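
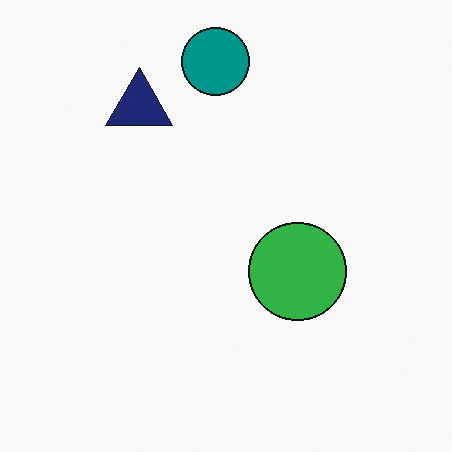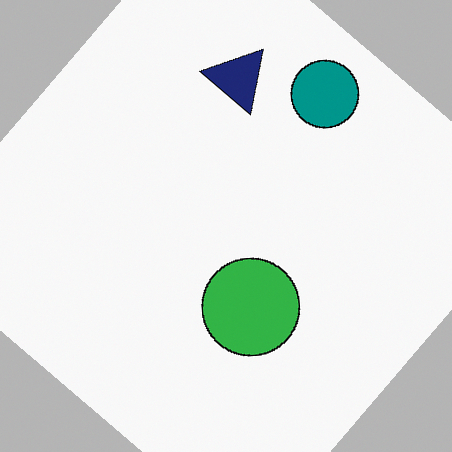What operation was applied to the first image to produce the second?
The image was rotated clockwise by a large amount — several tens of degrees.

Every shape is tilted by the same angle and the image corners show triangular fill wedges — a whole-image rotation by a non-right angle.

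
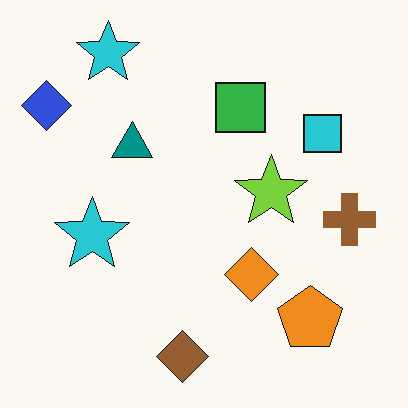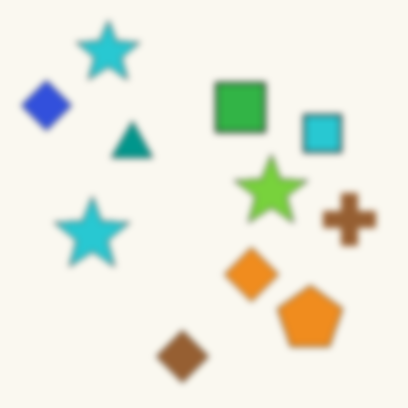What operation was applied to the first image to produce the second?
It was noticeably gaussian-blurred.

Shape edges and outlines are uniformly softened across the whole image.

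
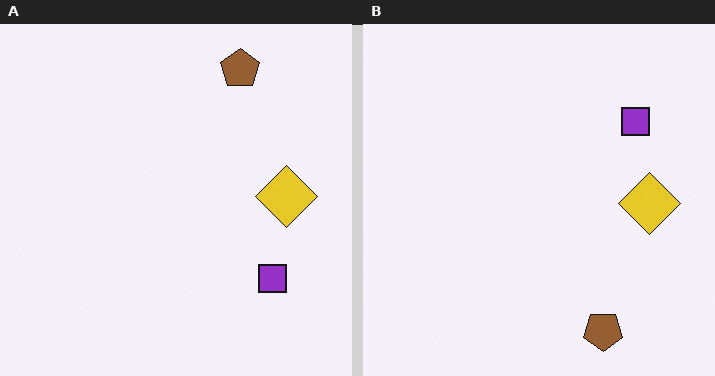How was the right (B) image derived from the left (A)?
The transformation is: flipped vertically (top ↔ bottom).

The brown pentagon is in the top-right of the left (A) image and the bottom-right of the right (B) — shapes on opposite sides of the horizontal midline have swapped in a mirror flip.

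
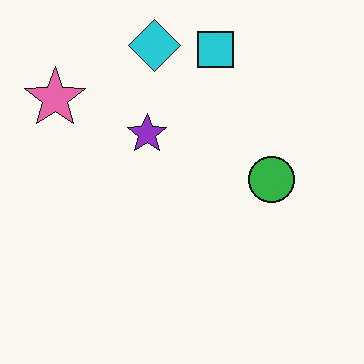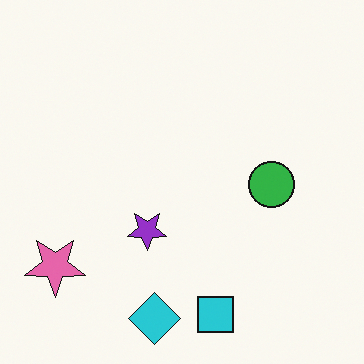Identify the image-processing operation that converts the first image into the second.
Flipped vertically (top ↔ bottom).

The cyan diamond is in the top of the first image and the bottom of the second — shapes on opposite sides of the horizontal midline have swapped in a mirror flip.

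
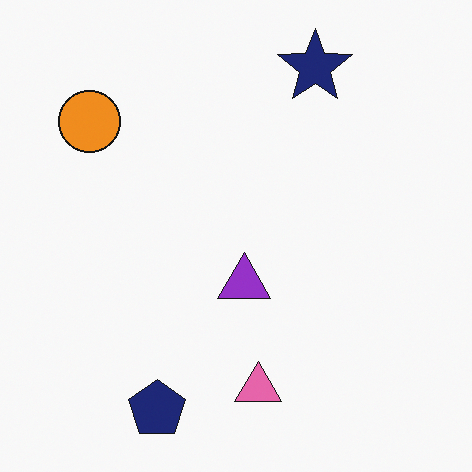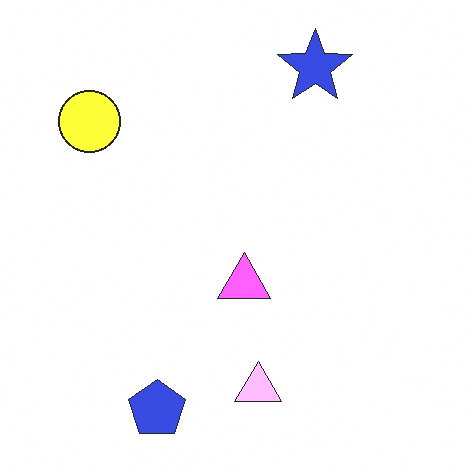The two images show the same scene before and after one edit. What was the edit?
The second image is the first noticeably brightened.

Every pixel — background and shapes alike — is uniformly brightened.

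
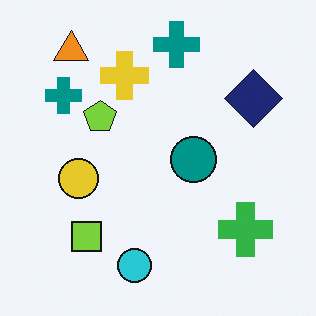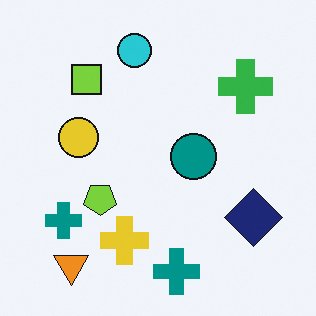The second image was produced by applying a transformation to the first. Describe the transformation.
The transformation is: flipped vertically (top ↔ bottom).

The orange triangle is in the top-left of the first image and the bottom-left of the second — shapes on opposite sides of the horizontal midline have swapped in a mirror flip.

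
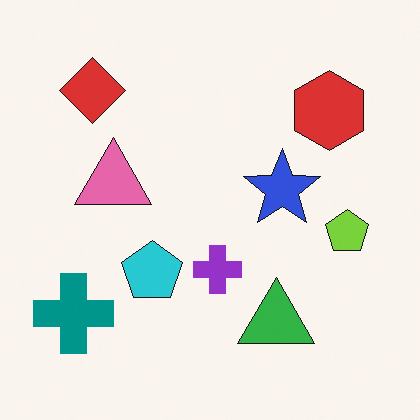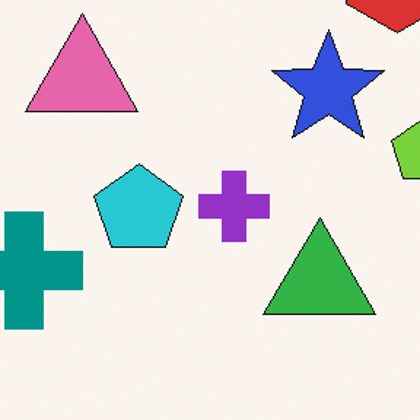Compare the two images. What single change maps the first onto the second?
It was cropped slightly and scaled back up.

The visible shapes are larger and the field of view is narrower; shapes near the original edges may be partly or wholly outside the frame — a crop-and-rescale.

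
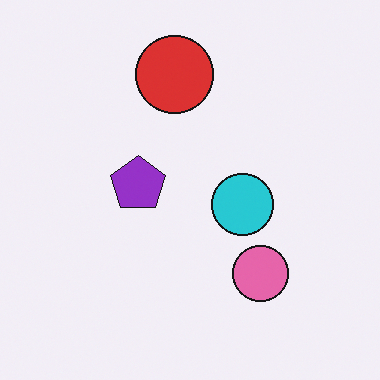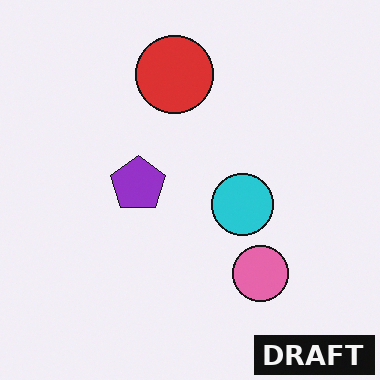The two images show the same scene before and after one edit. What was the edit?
It was watermarked with the text "DRAFT" in the lower-right corner.

A dark label reading "DRAFT" appears in the lower-right corner.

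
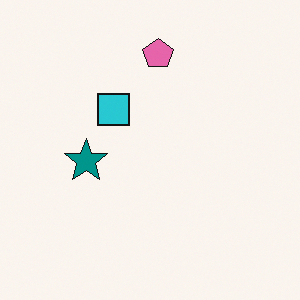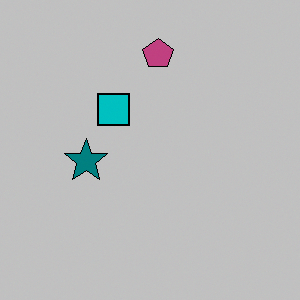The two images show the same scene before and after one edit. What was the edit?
Aggressively posterized.

Each flat color has snapped to a coarser quantized level — most visibly, the near-white background has dropped to a flat grey.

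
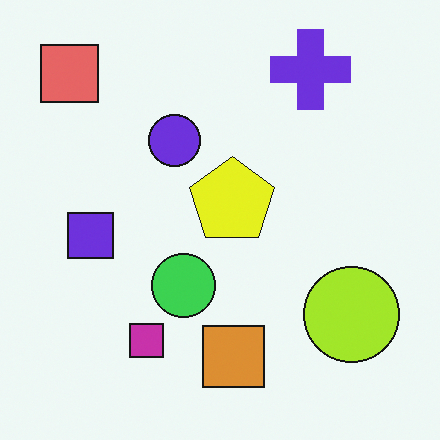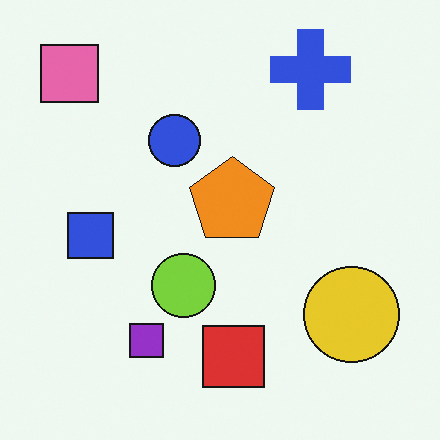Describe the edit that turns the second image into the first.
This is the original image hue-shifted by a small amount.

Every shape's color has rotated by the same amount around the hue wheel — a uniform hue shift.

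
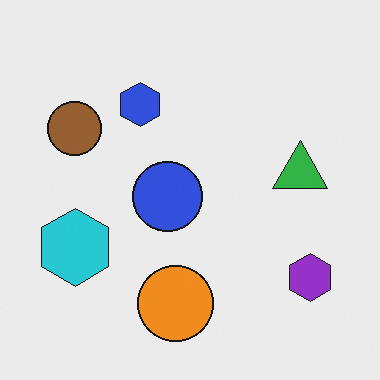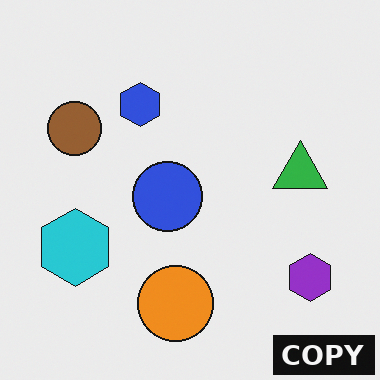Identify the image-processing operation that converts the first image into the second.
The transformation is: watermarked with the text "COPY" in the lower-right corner.

A dark label reading "COPY" appears in the lower-right corner.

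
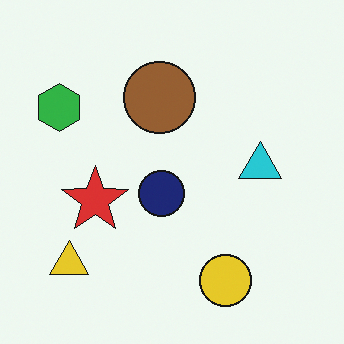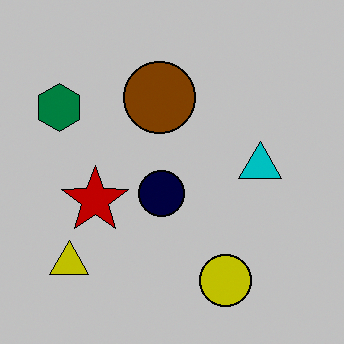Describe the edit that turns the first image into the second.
It was heavily posterized to just a handful of flat colors.

Each flat color has snapped to a coarser quantized level — most visibly, the near-white background has dropped to a flat grey.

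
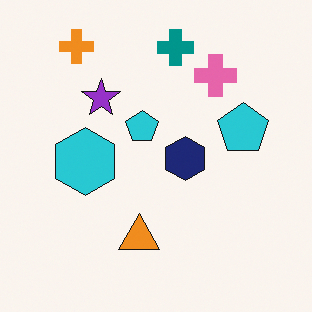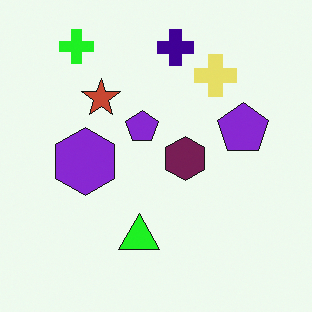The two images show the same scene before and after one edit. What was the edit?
This is the original image hue-shifted by a moderate amount.

Every shape's color has rotated by the same amount around the hue wheel — a uniform hue shift.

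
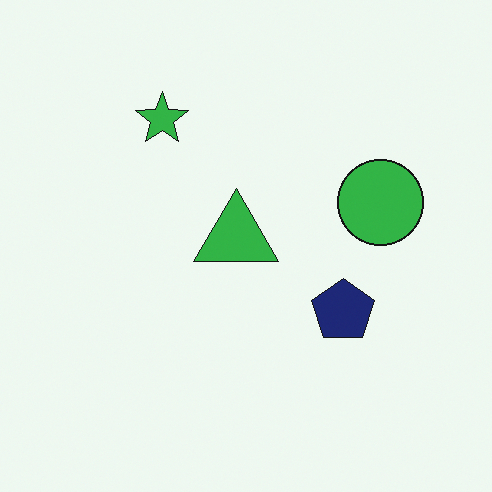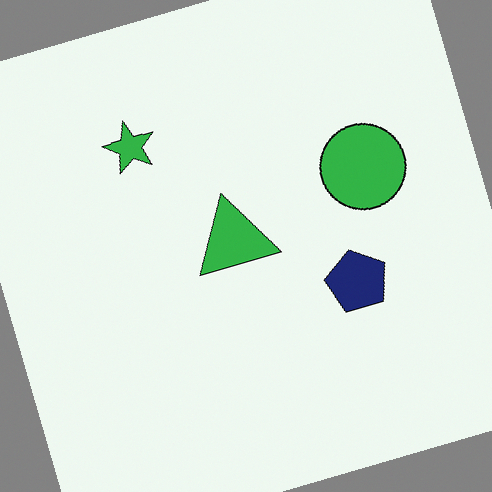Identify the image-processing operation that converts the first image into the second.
Rotated counter-clockwise by a moderate amount.

Every shape is tilted by the same angle and the image corners show triangular fill wedges — a whole-image rotation by a non-right angle.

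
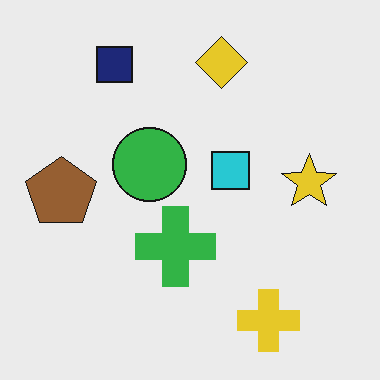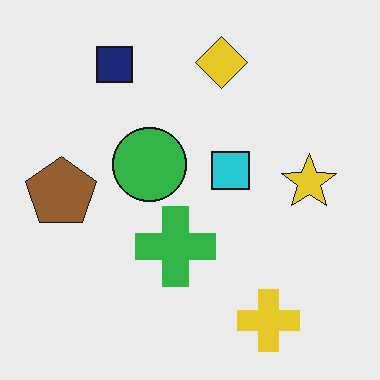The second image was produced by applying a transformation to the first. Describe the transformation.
This is the original image JPEG-compressed with visible artifacts.

Blocky 8×8 compression artifacts appear around shape edges and the flat background shows ringing — characteristic JPEG degradation.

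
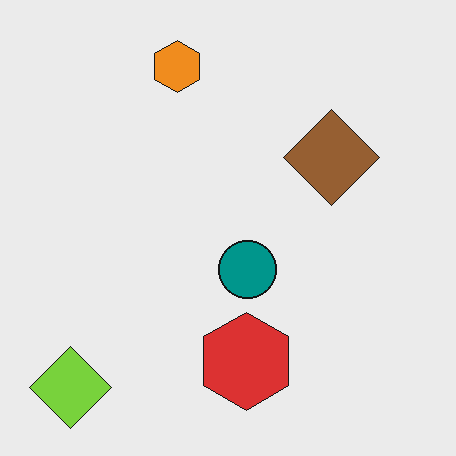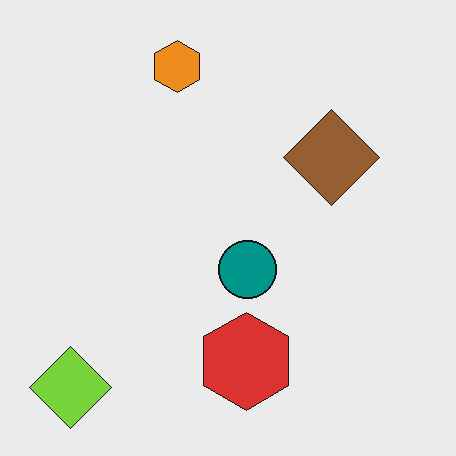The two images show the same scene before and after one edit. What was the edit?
The transformation is: JPEG-compressed with visible artifacts.

Blocky 8×8 compression artifacts appear around shape edges and the flat background shows ringing — characteristic JPEG degradation.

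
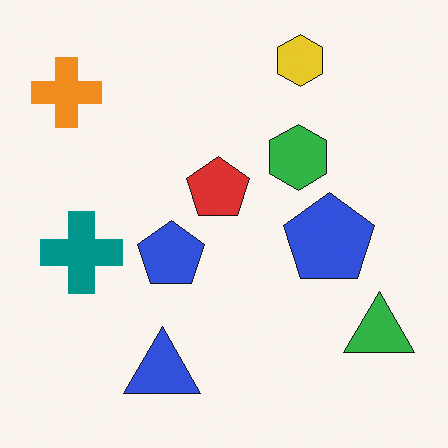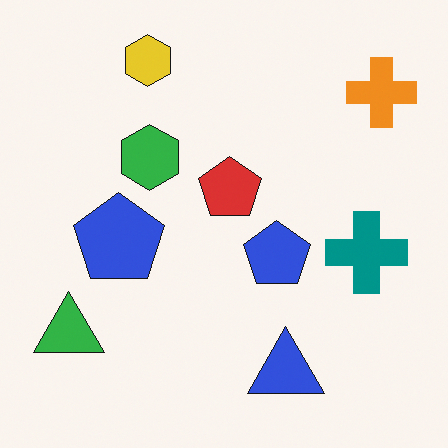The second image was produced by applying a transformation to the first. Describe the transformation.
The transformation is: flipped horizontally (left ↔ right).

The orange cross is in the top-left of the first image and the top-right of the second — shapes on opposite sides of the vertical midline have swapped in a mirror flip.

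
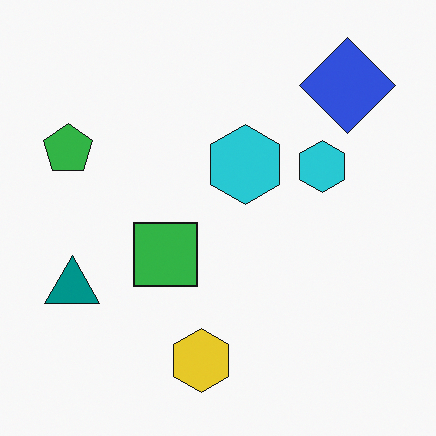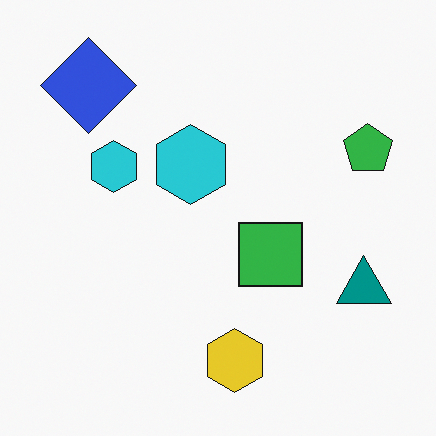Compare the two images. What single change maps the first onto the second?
The image was flipped horizontally (left ↔ right).

The green pentagon is in the left of the first image and the right of the second — shapes on opposite sides of the vertical midline have swapped in a mirror flip.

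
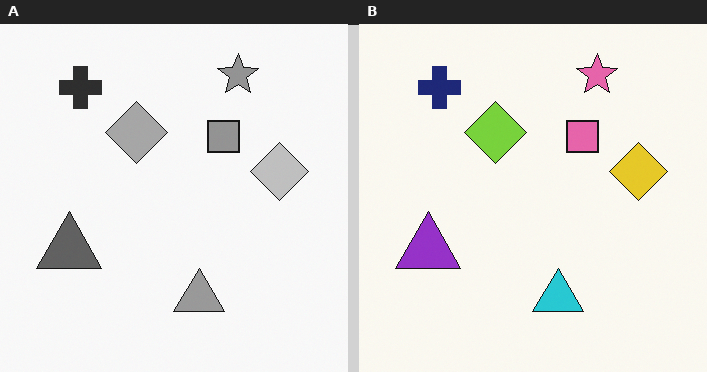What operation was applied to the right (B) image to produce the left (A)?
The transformation is: converted to grayscale.

All color is removed — every shape is now a shade of grey.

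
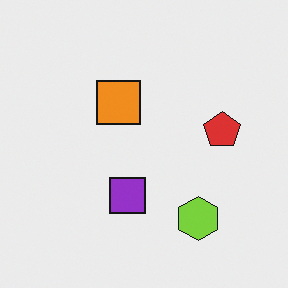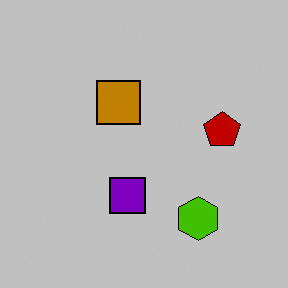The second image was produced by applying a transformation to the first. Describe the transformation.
This is the original image aggressively posterized.

Each flat color has snapped to a coarser quantized level — most visibly, the near-white background has dropped to a flat grey.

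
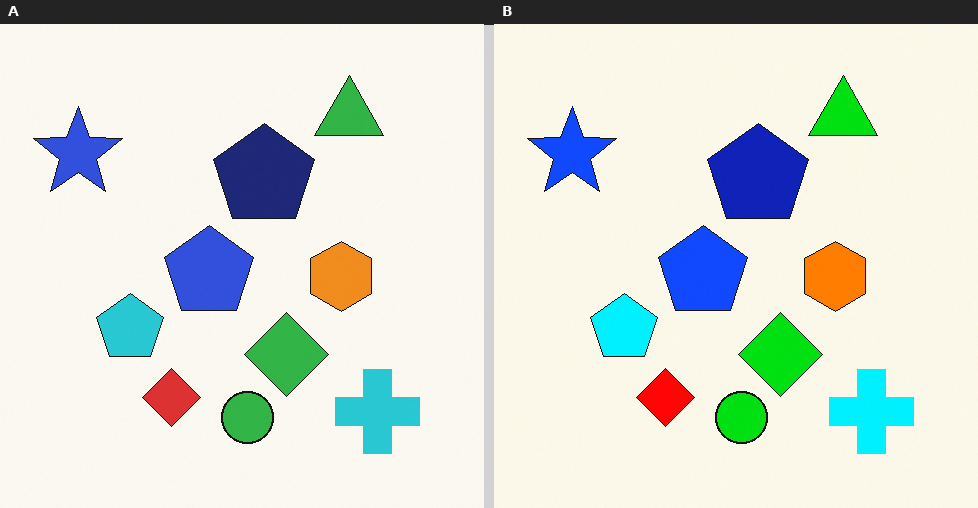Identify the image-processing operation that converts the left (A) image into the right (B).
This is the original image heavily oversaturated.

All colors are more vivid — a global saturation change.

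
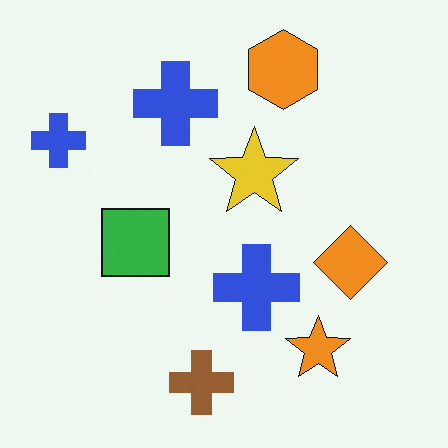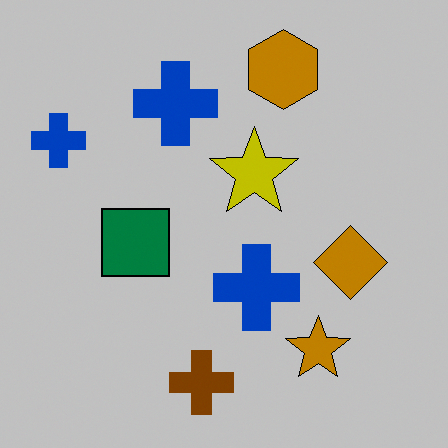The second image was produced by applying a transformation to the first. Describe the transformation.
The second image is the first aggressively posterized.

Each flat color has snapped to a coarser quantized level — most visibly, the near-white background has dropped to a flat grey.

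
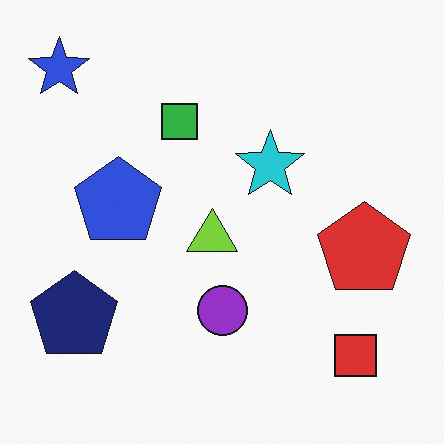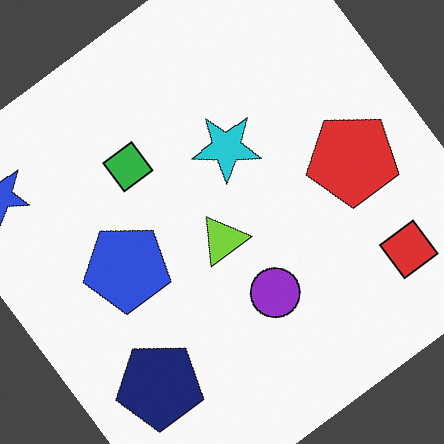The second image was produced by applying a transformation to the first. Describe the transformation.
It was rotated counter-clockwise by a large amount — several tens of degrees.

Every shape is tilted by the same angle and the image corners show triangular fill wedges — a whole-image rotation by a non-right angle.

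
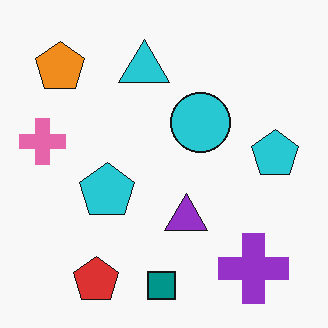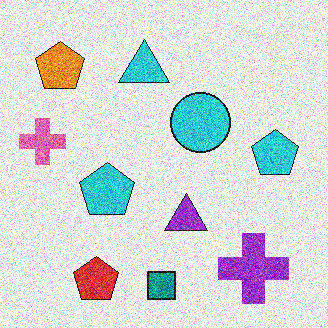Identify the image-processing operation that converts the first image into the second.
It was degraded with a thick layer of grain.

Random speckle covers the whole image, including the flat background.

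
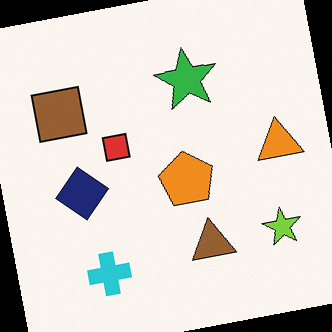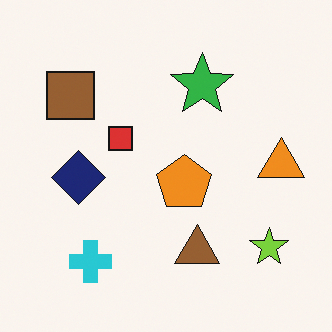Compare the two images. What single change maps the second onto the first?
The first image is the second rotated counter-clockwise by a slight angle.

Every shape is tilted by the same angle and the image corners show triangular fill wedges — a whole-image rotation by a non-right angle.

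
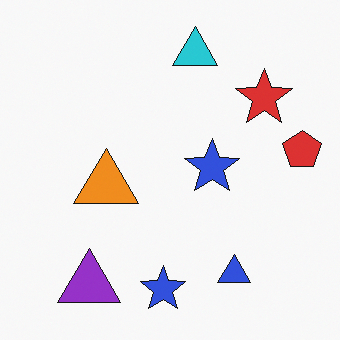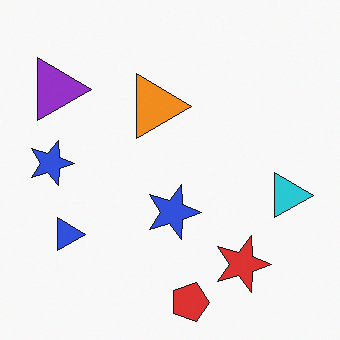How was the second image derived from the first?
The image was rotated 90° clockwise.

The purple triangle sits in the bottom-left of the first image and the top-left of the second — consistent with a whole-image 90° clockwise rotation.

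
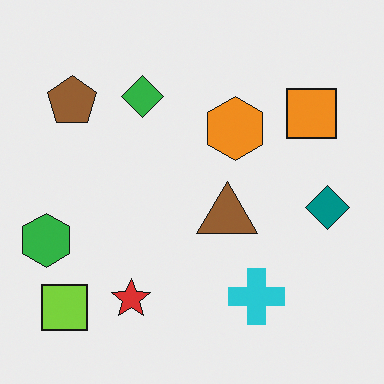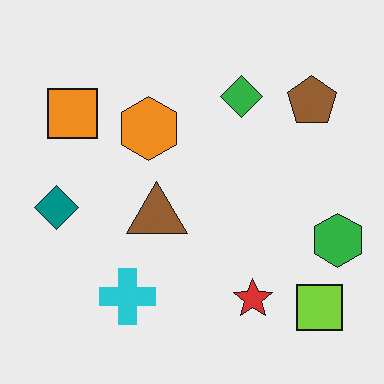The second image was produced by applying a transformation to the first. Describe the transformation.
Flipped horizontally (left ↔ right).

The green hexagon is in the left of the first image and the right of the second — shapes on opposite sides of the vertical midline have swapped in a mirror flip.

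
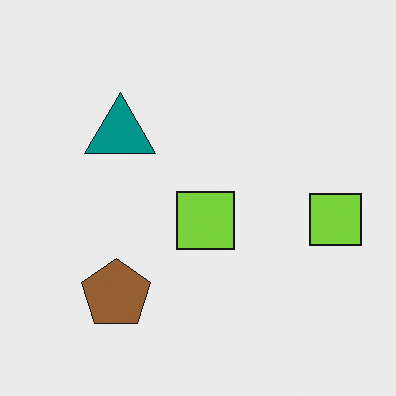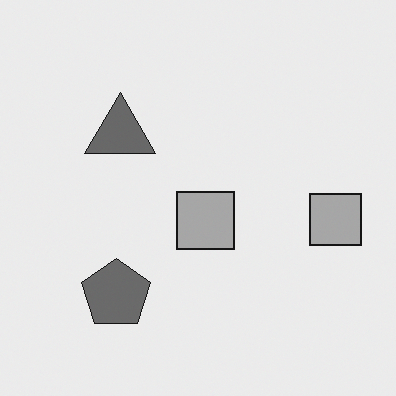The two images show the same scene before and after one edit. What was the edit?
The second image is the first converted to grayscale.

All color is removed — every shape is now a shade of grey.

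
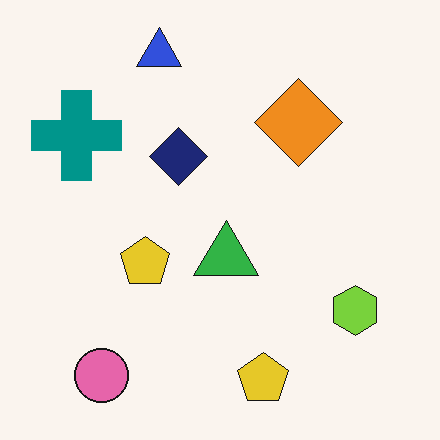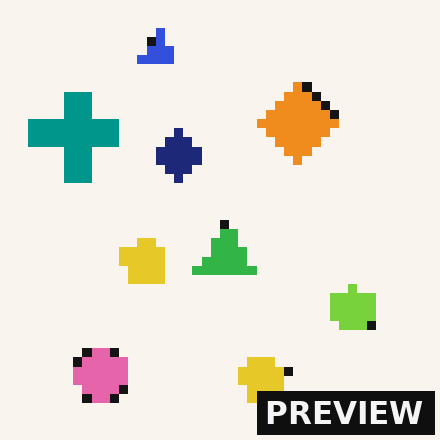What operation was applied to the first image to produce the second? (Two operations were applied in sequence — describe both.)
This is the original image heavily pixelated into large blocks, then watermarked with the text "PREVIEW" in the lower-right corner.

Shapes are reduced to large square blocks; fine edges and outlines are lost — a downscale-then-upscale (mosaic) effect. A dark label reading "PREVIEW" appears in the lower-right corner.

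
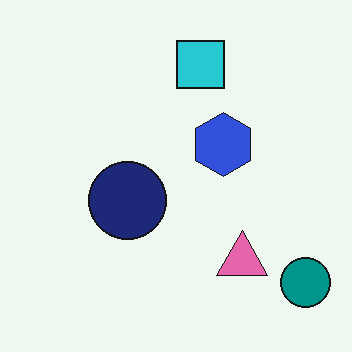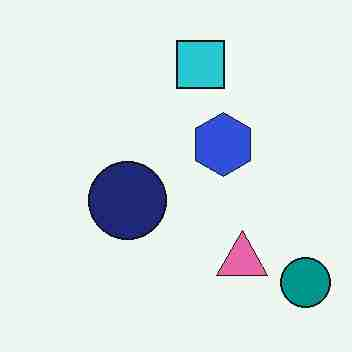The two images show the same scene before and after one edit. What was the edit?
The image was degraded with heavy JPEG compression.

Blocky 8×8 compression artifacts appear around shape edges and the flat background shows ringing — characteristic JPEG degradation.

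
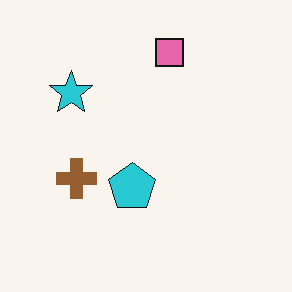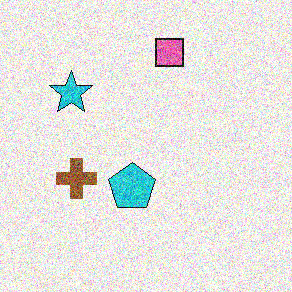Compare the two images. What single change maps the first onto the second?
Degraded with strong gaussian noise.

Random speckle covers the whole image, including the flat background.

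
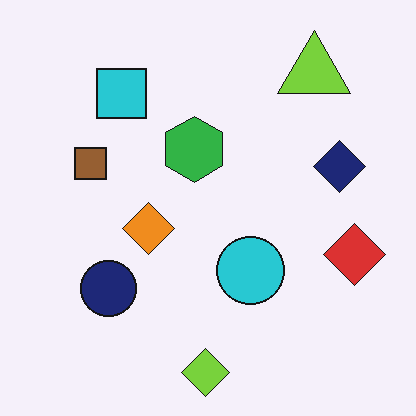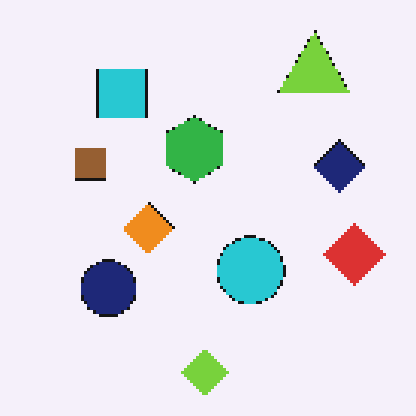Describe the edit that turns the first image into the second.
The transformation is: lightly pixelated (a mild mosaic effect).

Shapes are reduced to large square blocks; fine edges and outlines are lost — a downscale-then-upscale (mosaic) effect.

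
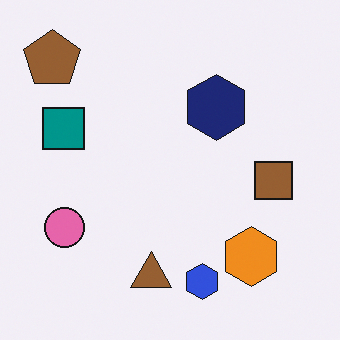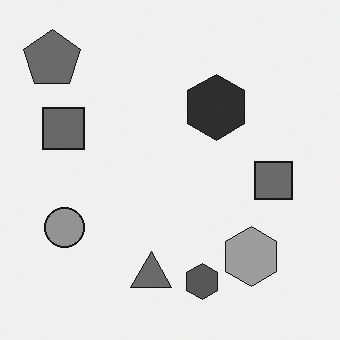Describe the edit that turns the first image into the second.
It was converted to grayscale.

All color is removed — every shape is now a shade of grey.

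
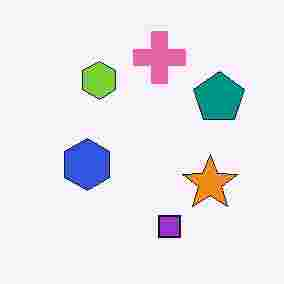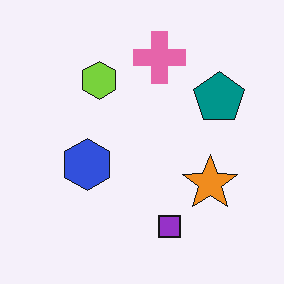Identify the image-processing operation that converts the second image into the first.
This is the original image degraded with heavy JPEG compression.

Blocky 8×8 compression artifacts appear around shape edges and the flat background shows ringing — characteristic JPEG degradation.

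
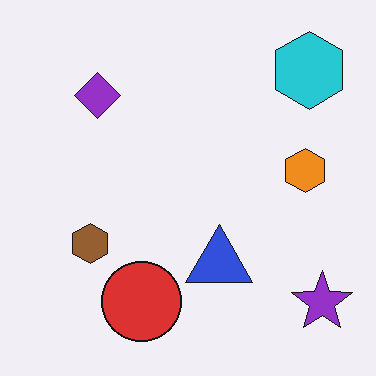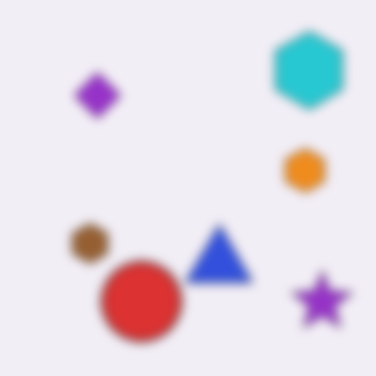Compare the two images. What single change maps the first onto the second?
The second image is the first strongly gaussian-blurred.

Shape edges and outlines are uniformly softened across the whole image.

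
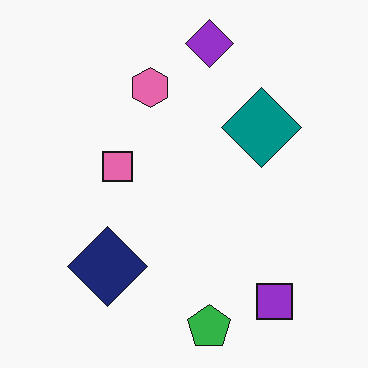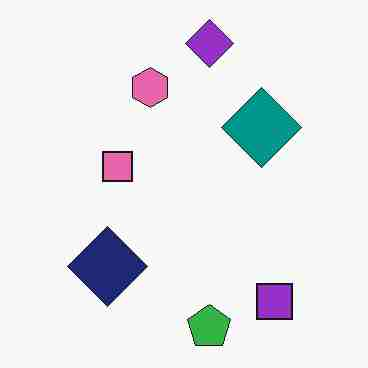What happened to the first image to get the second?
It was heavily JPEG-compressed with obvious blocking artifacts.

Blocky 8×8 compression artifacts appear around shape edges and the flat background shows ringing — characteristic JPEG degradation.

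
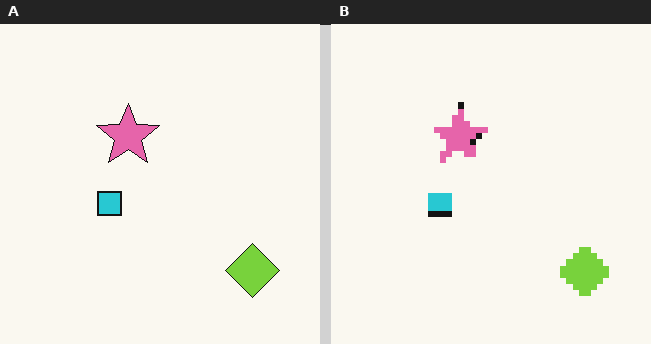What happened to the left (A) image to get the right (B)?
The transformation is: pixelated into visible square blocks.

Shapes are reduced to large square blocks; fine edges and outlines are lost — a downscale-then-upscale (mosaic) effect.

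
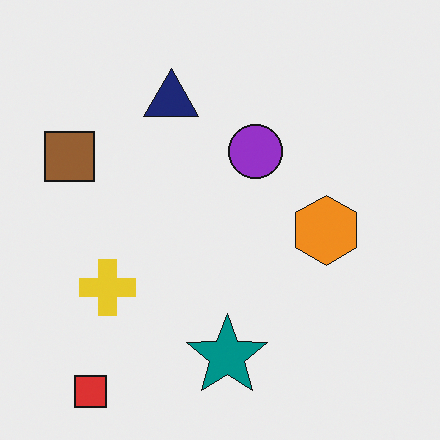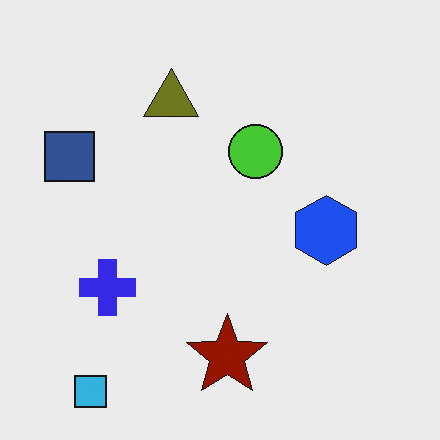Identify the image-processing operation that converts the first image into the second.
Hue-shifted by a large amount.

Every shape's color has rotated by the same amount around the hue wheel — a uniform hue shift.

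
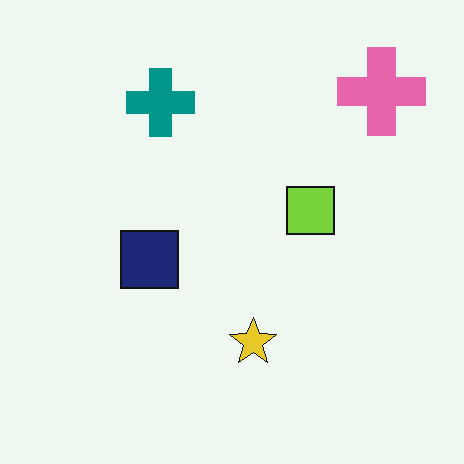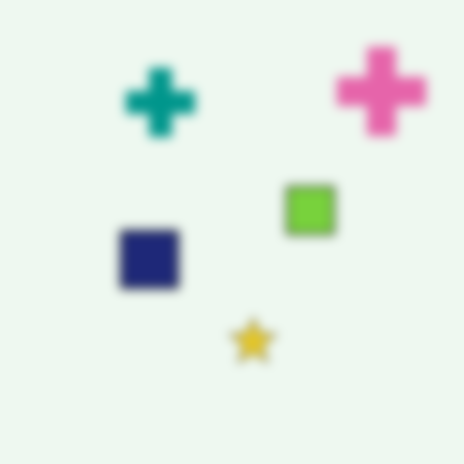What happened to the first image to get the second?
The image was heavily blurred.

Shape edges and outlines are uniformly softened across the whole image.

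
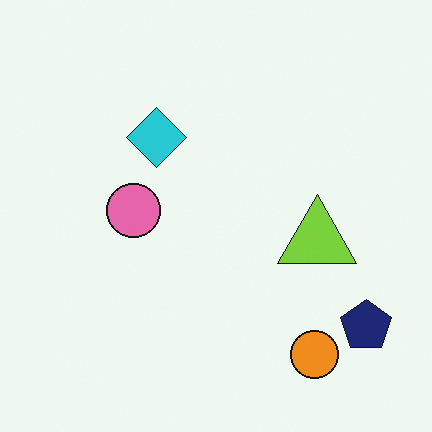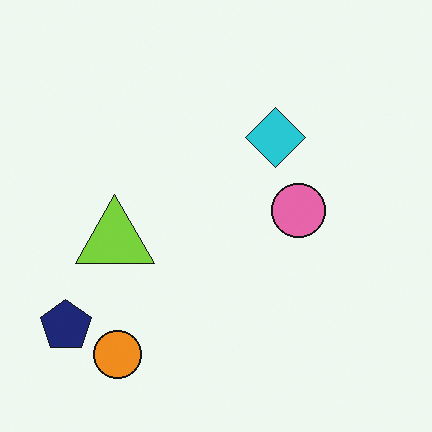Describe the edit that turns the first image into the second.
The transformation is: flipped horizontally (left ↔ right).

The navy pentagon is in the bottom-right of the first image and the bottom-left of the second — shapes on opposite sides of the vertical midline have swapped in a mirror flip.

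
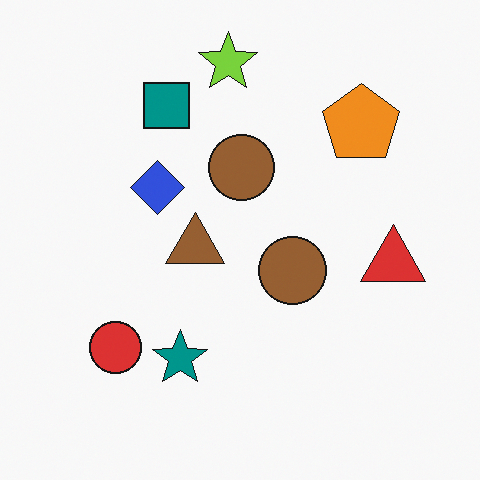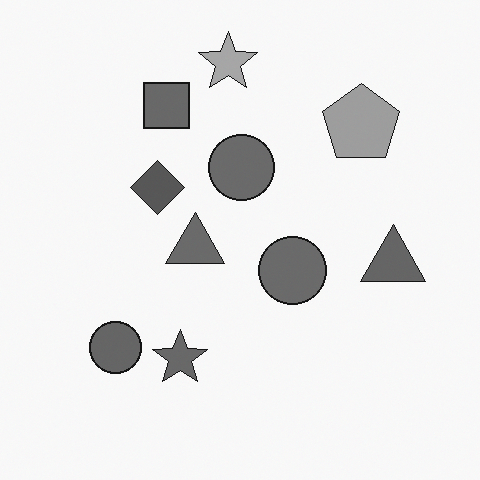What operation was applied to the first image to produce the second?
The second image is the first converted to grayscale.

All color is removed — every shape is now a shade of grey.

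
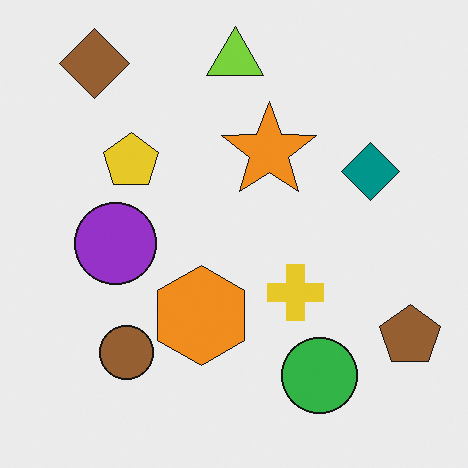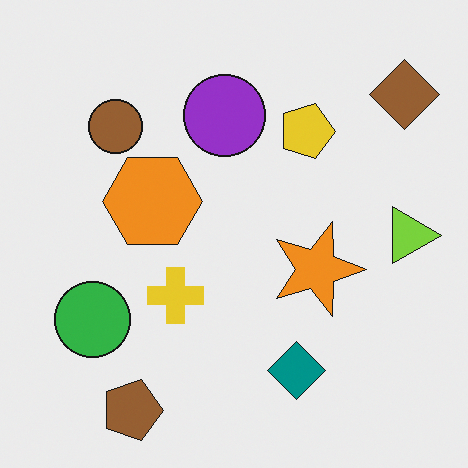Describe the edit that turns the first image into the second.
This is the original image rotated 90° clockwise.

The brown diamond sits in the top-left of the first image and the top-right of the second — consistent with a whole-image 90° clockwise rotation.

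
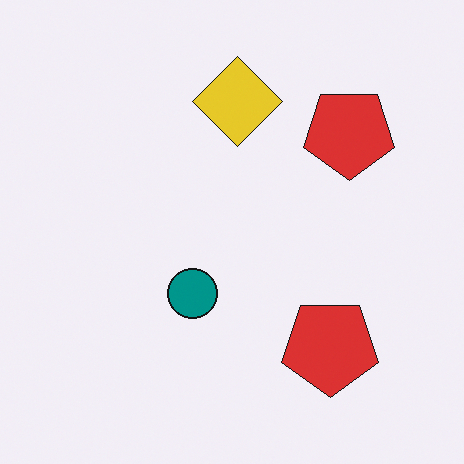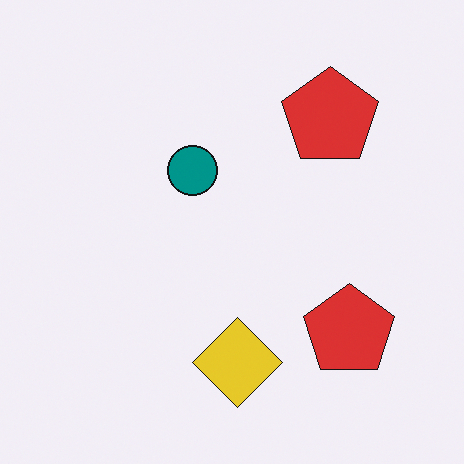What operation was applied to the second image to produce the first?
This is the original image flipped vertically (top ↔ bottom).

The yellow diamond is in the bottom of the second image and the top of the first — shapes on opposite sides of the horizontal midline have swapped in a mirror flip.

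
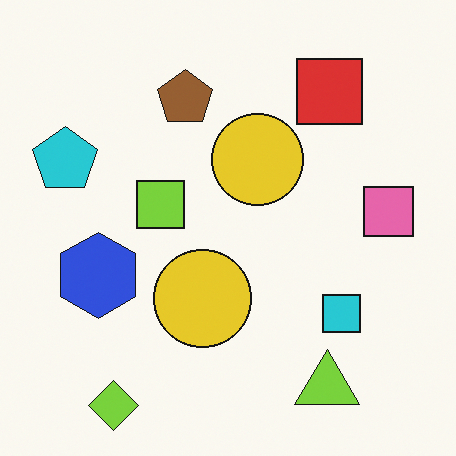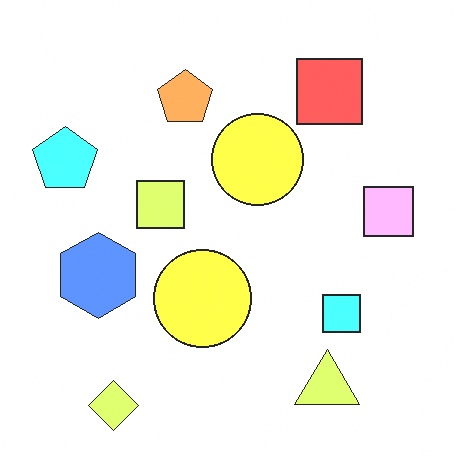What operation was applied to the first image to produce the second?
The transformation is: brightened a lot.

Every pixel — background and shapes alike — is uniformly brightened.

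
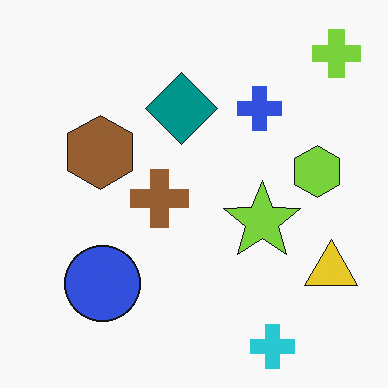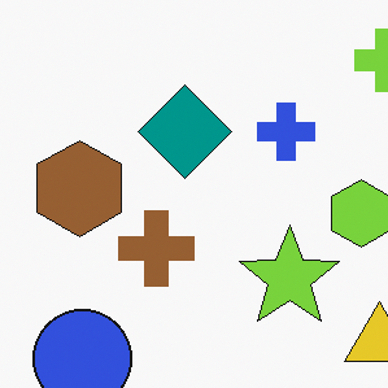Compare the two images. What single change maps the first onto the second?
Cropped to a modestly smaller region and rescaled.

The visible shapes are larger and the field of view is narrower; shapes near the original edges may be partly or wholly outside the frame — a crop-and-rescale.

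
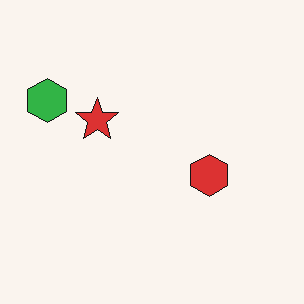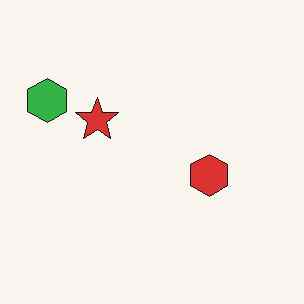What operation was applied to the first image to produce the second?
The second image is the first given moderate JPEG compression.

Blocky 8×8 compression artifacts appear around shape edges and the flat background shows ringing — characteristic JPEG degradation.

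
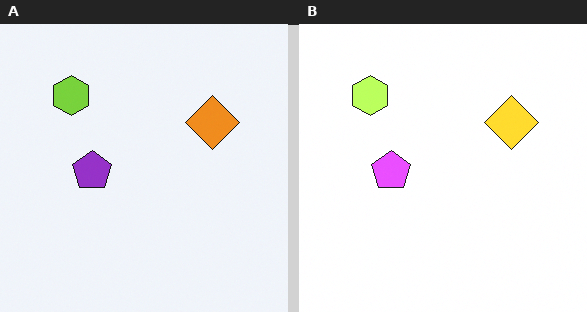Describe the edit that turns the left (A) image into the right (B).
The image was noticeably brightened.

Every pixel — background and shapes alike — is uniformly brightened.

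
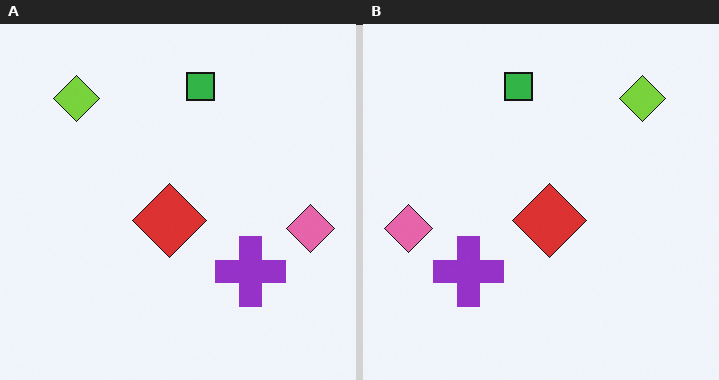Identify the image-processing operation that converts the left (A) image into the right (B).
The image was flipped horizontally (left ↔ right).

The pink diamond is in the right of the left (A) image and the left of the right (B) — shapes on opposite sides of the vertical midline have swapped in a mirror flip.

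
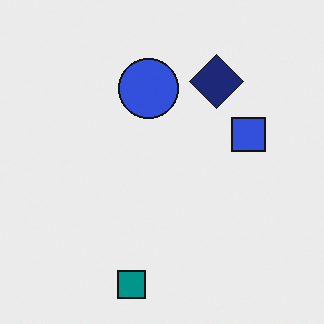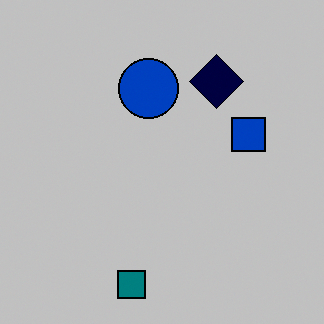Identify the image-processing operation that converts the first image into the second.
The second image is the first aggressively posterized.

Each flat color has snapped to a coarser quantized level — most visibly, the near-white background has dropped to a flat grey.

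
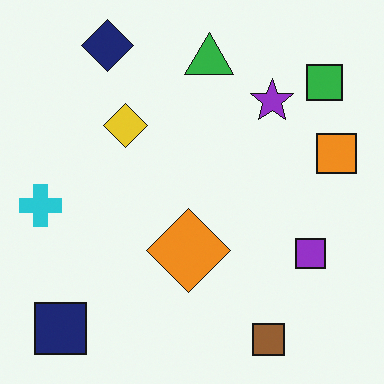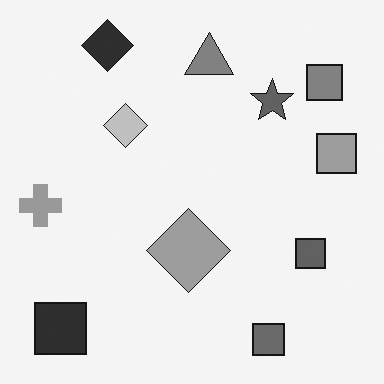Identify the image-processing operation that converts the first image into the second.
This is the original image converted to grayscale.

All color is removed — every shape is now a shade of grey.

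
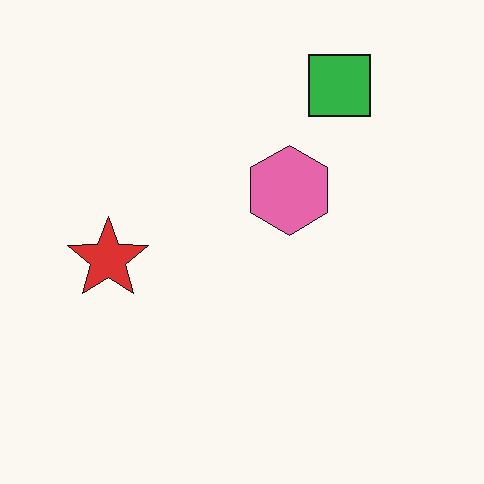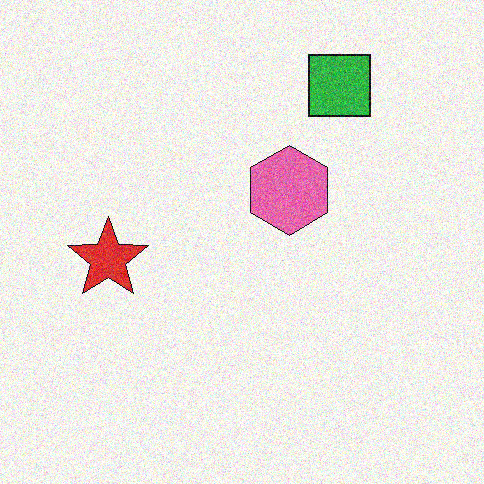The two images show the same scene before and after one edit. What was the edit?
The transformation is: degraded with visible gaussian noise.

Random speckle covers the whole image, including the flat background.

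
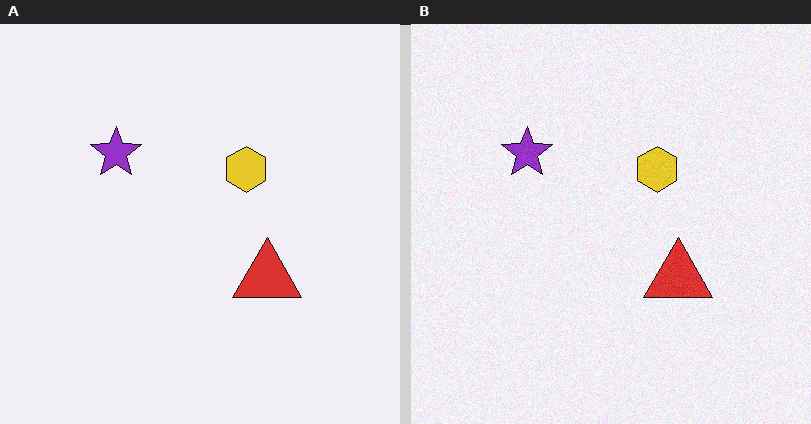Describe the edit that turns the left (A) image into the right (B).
The transformation is: degraded with light additive noise.

Random speckle covers the whole image, including the flat background.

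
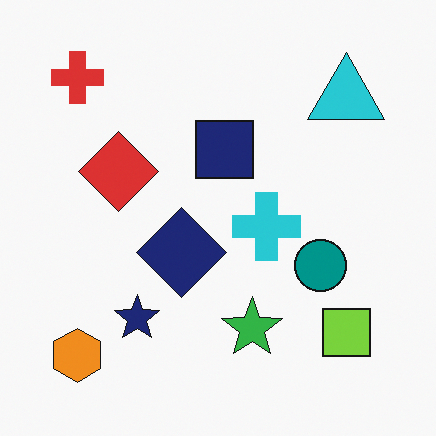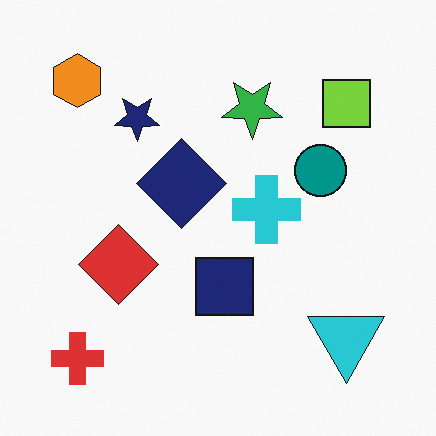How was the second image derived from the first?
This is the original image flipped vertically (top ↔ bottom).

The red cross is in the top-left of the first image and the bottom-left of the second — shapes on opposite sides of the horizontal midline have swapped in a mirror flip.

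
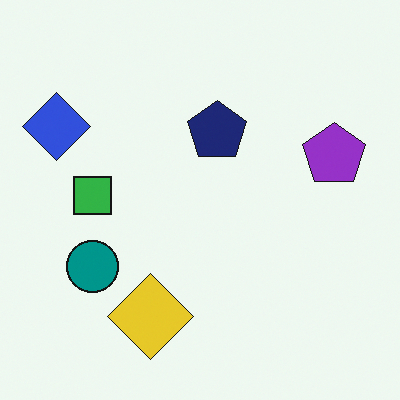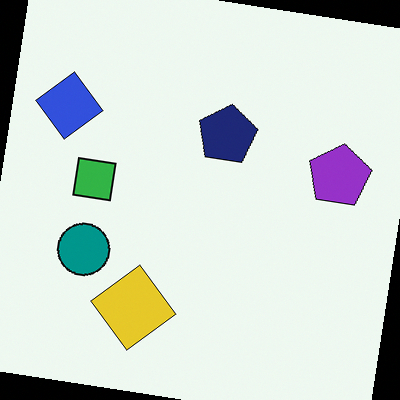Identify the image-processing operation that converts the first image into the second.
The second image is the first rotated clockwise by a small amount.

Every shape is tilted by the same angle and the image corners show triangular fill wedges — a whole-image rotation by a non-right angle.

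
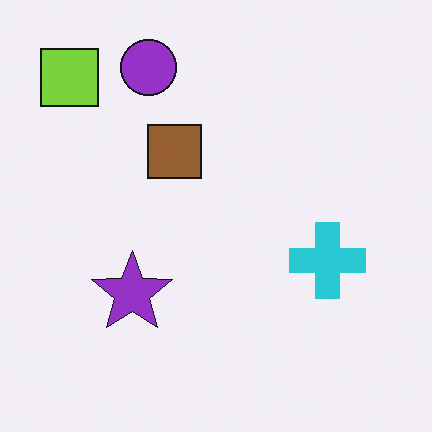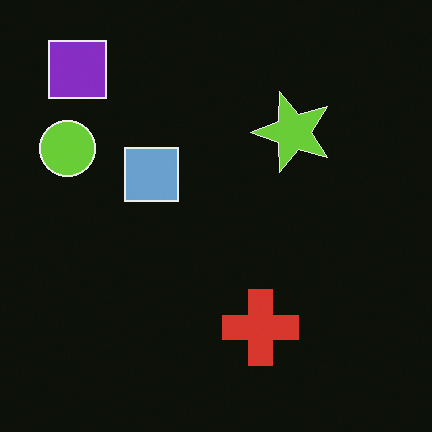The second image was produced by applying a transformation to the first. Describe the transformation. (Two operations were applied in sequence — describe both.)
Color-inverted (negative), then transposed (reflected across the top-left ↔ bottom-right diagonal).

The light background has become dark and every shape's color is its complement — a photographic negative. Shapes have swapped their row and column positions — what was in the top-right is now in the bottom-left — a diagonal reflection.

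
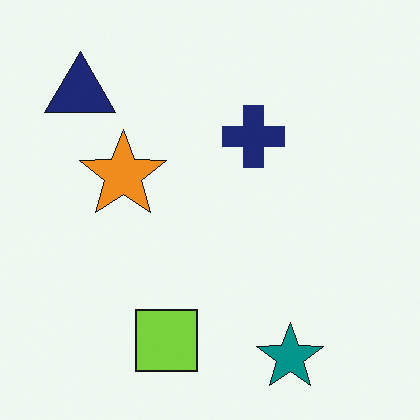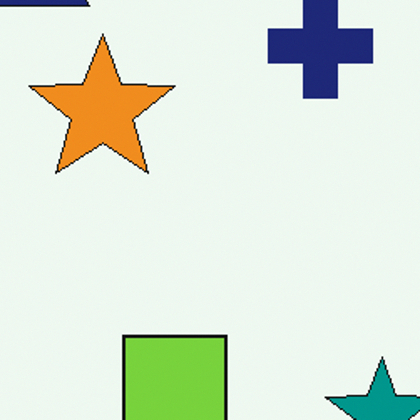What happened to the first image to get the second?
It was cropped tightly and scaled back up.

The visible shapes are larger and the field of view is narrower; shapes near the original edges may be partly or wholly outside the frame — a crop-and-rescale.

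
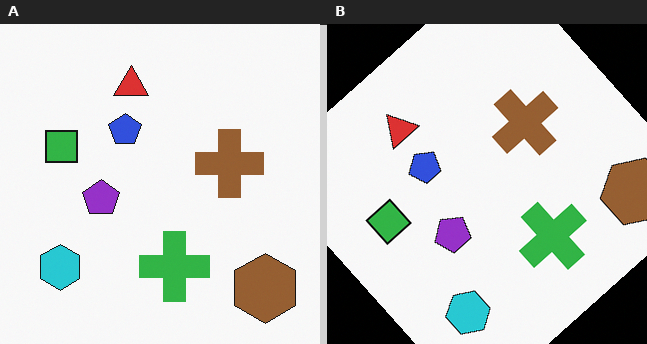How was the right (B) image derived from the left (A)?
It was rotated counter-clockwise by a large amount — several tens of degrees.

Every shape is tilted by the same angle and the image corners show triangular fill wedges — a whole-image rotation by a non-right angle.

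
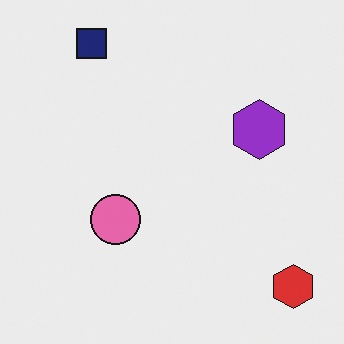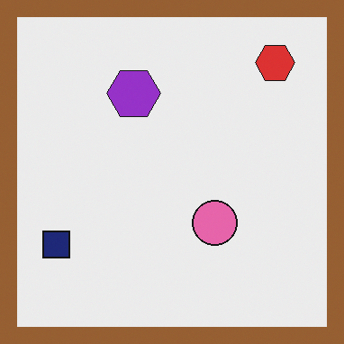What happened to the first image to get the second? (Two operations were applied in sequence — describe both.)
The second image is the first rotated 90° counter-clockwise, then framed with a brown border.

The red hexagon sits in the bottom-right of the first image and the top-right of the second — consistent with a whole-image 90° counter-clockwise rotation. A solid brown frame runs around the edge of the second image, with the content slightly shrunk inside it.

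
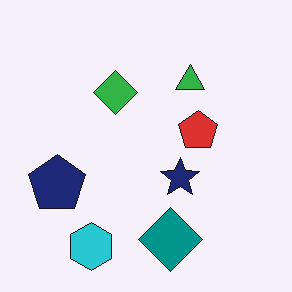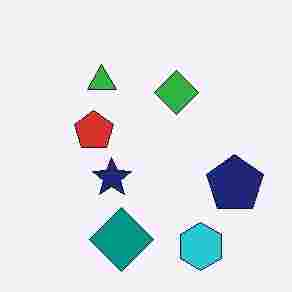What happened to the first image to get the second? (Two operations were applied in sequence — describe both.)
The image was flipped horizontally (left ↔ right), then degraded with heavy JPEG compression.

The navy pentagon is in the left of the first image and the right of the second — shapes on opposite sides of the vertical midline have swapped in a mirror flip. Blocky 8×8 compression artifacts appear around shape edges and the flat background shows ringing — characteristic JPEG degradation.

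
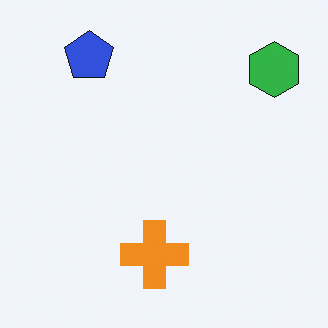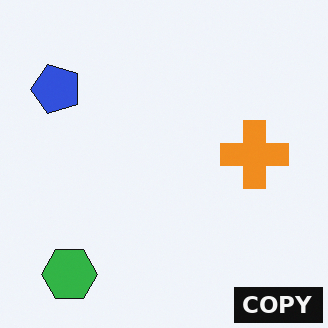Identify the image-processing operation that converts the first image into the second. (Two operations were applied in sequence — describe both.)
It was transposed (reflected across the top-left ↔ bottom-right diagonal), then watermarked with the text "COPY" in the lower-right corner.

Shapes have swapped their row and column positions — what was in the top-right is now in the bottom-left — a diagonal reflection. A dark label reading "COPY" appears in the lower-right corner.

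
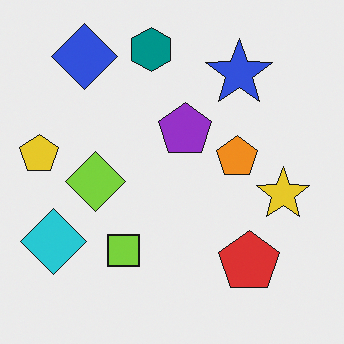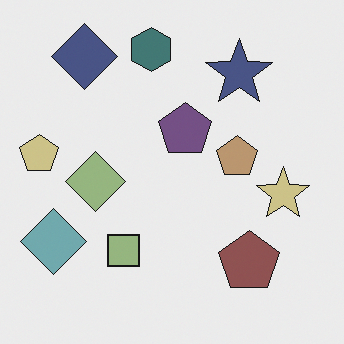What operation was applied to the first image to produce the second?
The image was made much more muted (saturation change).

All colors are more muted and greyish — a global saturation change.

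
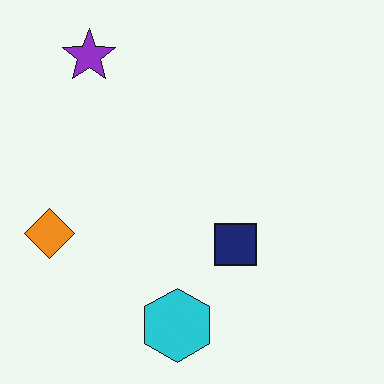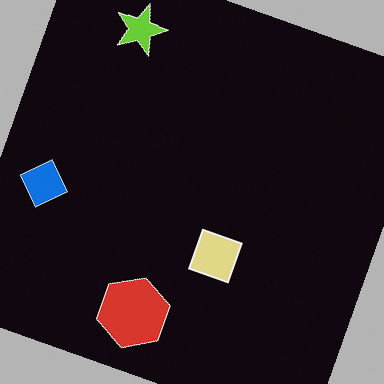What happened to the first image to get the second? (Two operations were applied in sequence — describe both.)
It was color-inverted (negative), then rotated clockwise by a moderate amount.

The light background has become dark and every shape's color is its complement — a photographic negative. Every shape is tilted by the same angle and the image corners show triangular fill wedges — a whole-image rotation by a non-right angle.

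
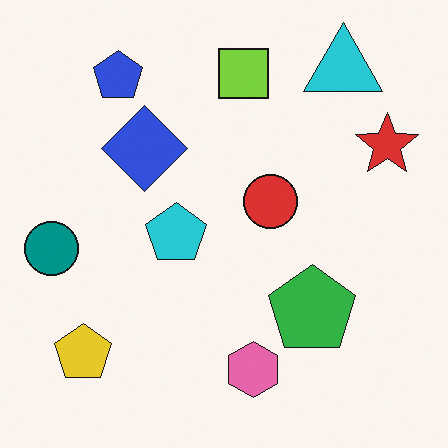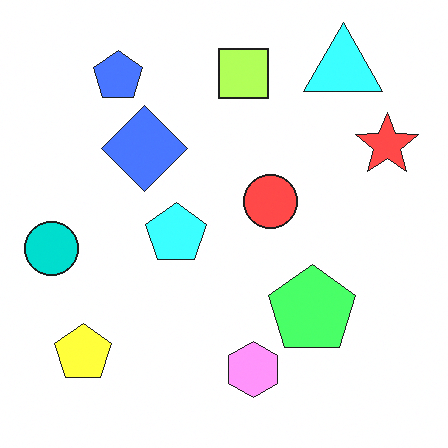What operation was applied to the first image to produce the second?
This is the original image substantially brightened.

Every pixel — background and shapes alike — is uniformly brightened.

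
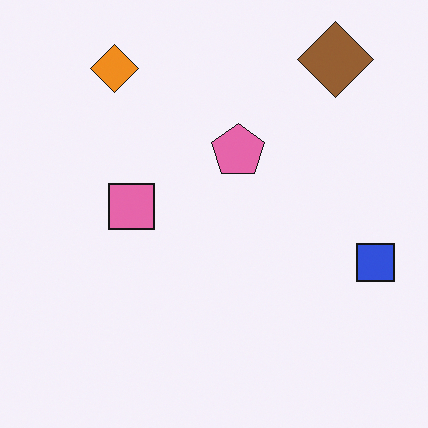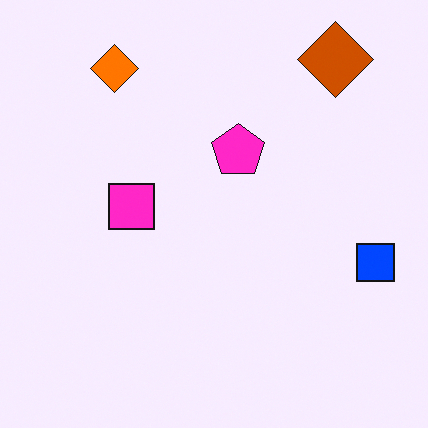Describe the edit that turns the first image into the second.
Made much more vivid (saturation change).

All colors are more vivid — a global saturation change.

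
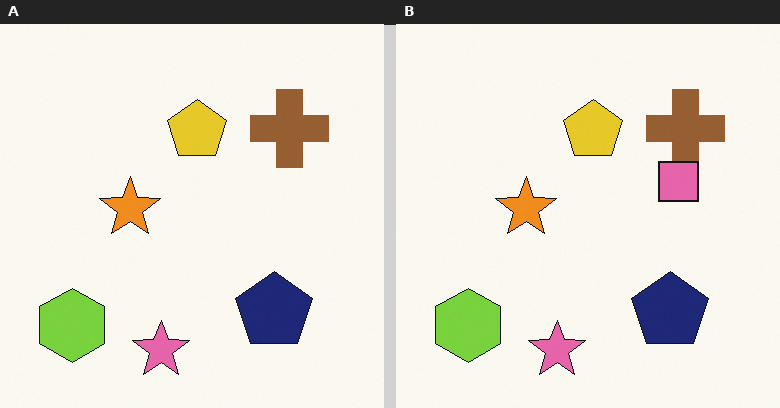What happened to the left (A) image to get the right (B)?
The right (B) image is the left (A) overlaid with an additional pink square.

A pink square appears in the right (B) image that is absent from the left (A).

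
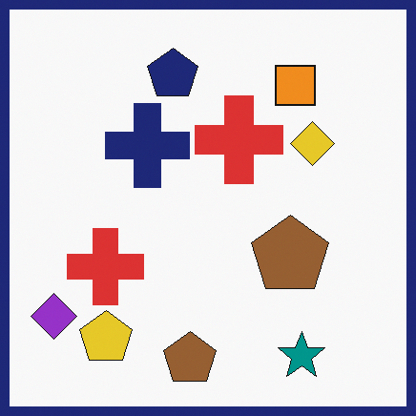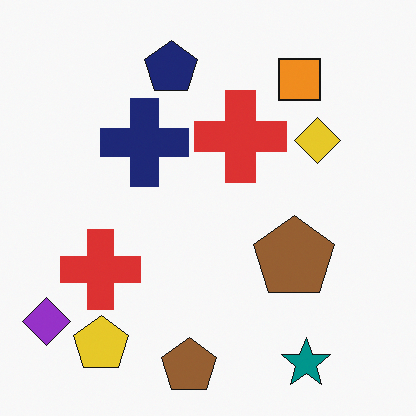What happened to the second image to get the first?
It was framed with a navy border.

A solid navy frame runs around the edge of the first image, with the content slightly shrunk inside it.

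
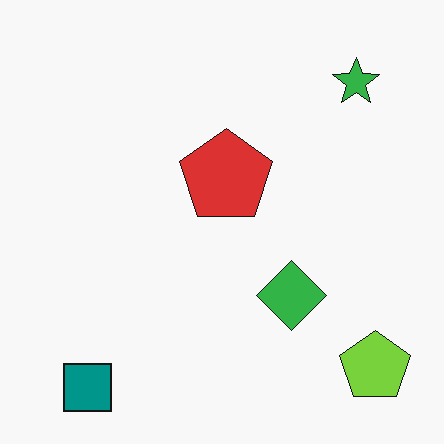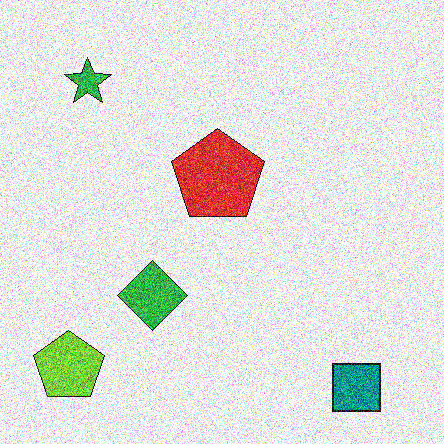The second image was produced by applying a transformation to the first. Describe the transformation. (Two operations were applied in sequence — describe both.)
The image was degraded with heavy additive noise, then flipped horizontally (left ↔ right).

Random speckle covers the whole image, including the flat background. The lime pentagon is in the bottom-right of the first image and the bottom-left of the second — shapes on opposite sides of the vertical midline have swapped in a mirror flip.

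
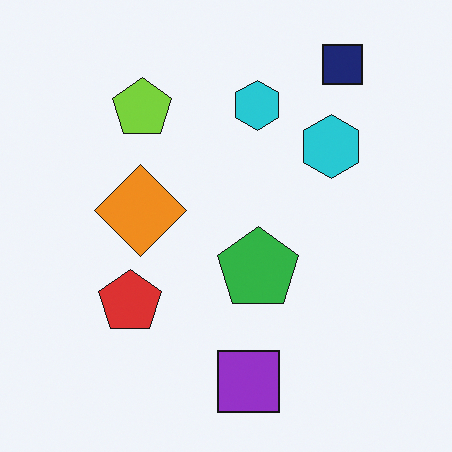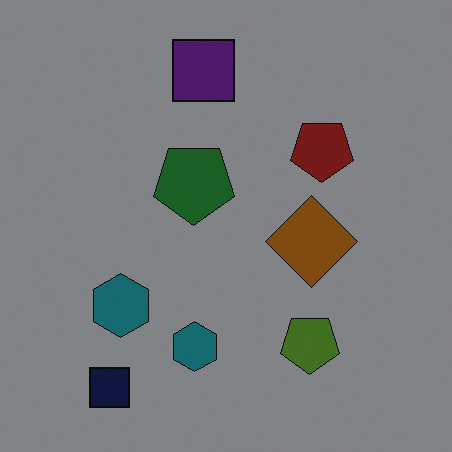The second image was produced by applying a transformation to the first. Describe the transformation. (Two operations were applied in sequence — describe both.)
Noticeably darkened, then rotated 180°.

Every pixel — background and shapes alike — is uniformly darkened. The navy square sits in the top-right of the first image and the bottom-left of the second — consistent with a whole-image 180° rotation.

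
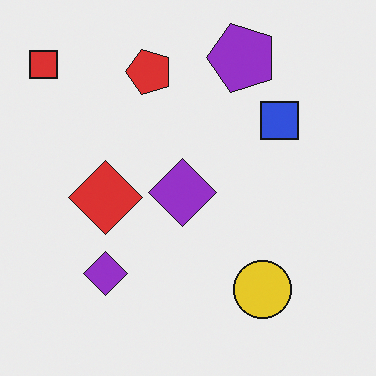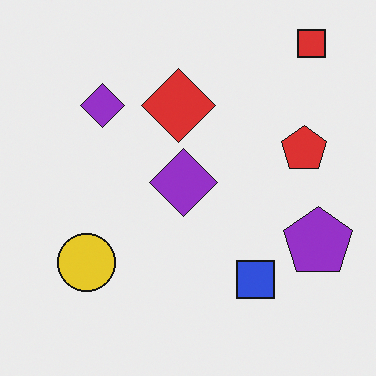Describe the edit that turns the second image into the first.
The first image is the second rotated 90° counter-clockwise.

The red square sits in the top-right of the second image and the top-left of the first — consistent with a whole-image 90° counter-clockwise rotation.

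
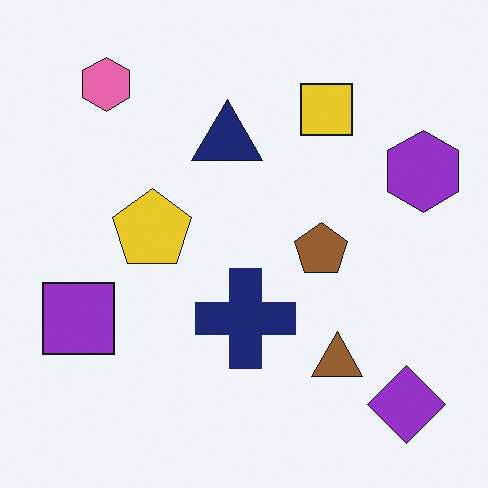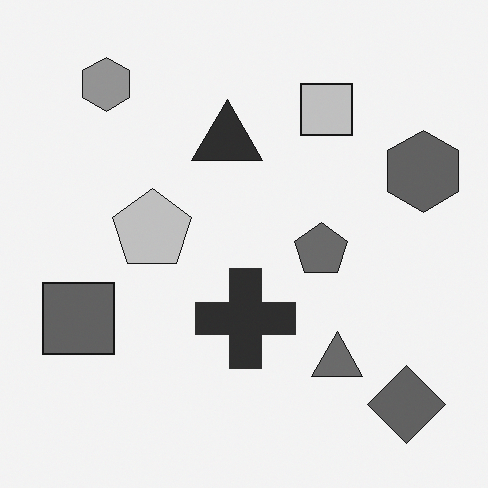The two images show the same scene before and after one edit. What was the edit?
It was converted to grayscale.

All color is removed — every shape is now a shade of grey.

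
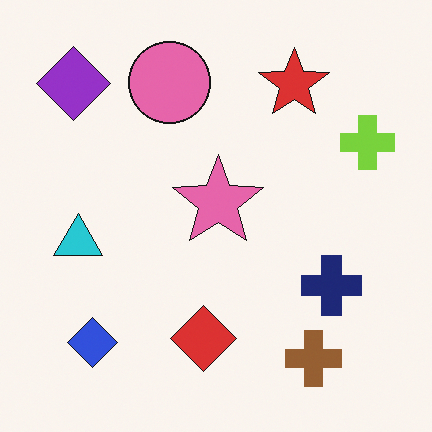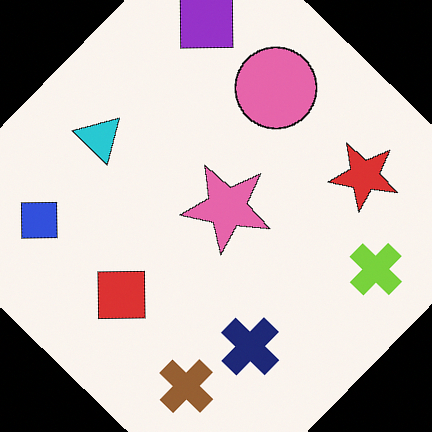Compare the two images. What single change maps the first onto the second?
It was rotated clockwise by a large amount — several tens of degrees.

Every shape is tilted by the same angle and the image corners show triangular fill wedges — a whole-image rotation by a non-right angle.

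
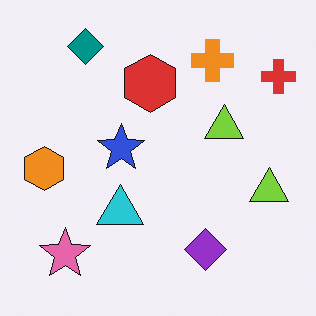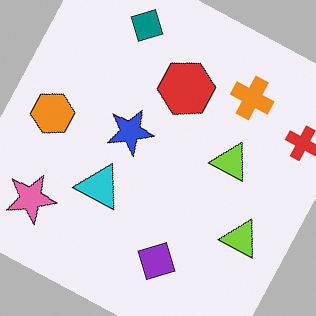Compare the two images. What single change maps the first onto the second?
The image was rotated clockwise by a clearly visible amount.

Every shape is tilted by the same angle and the image corners show triangular fill wedges — a whole-image rotation by a non-right angle.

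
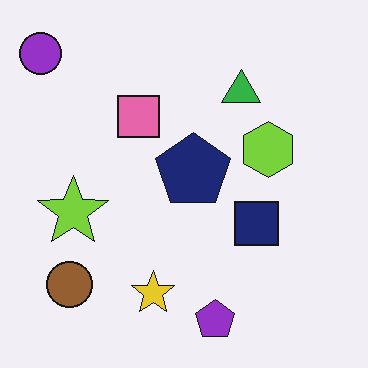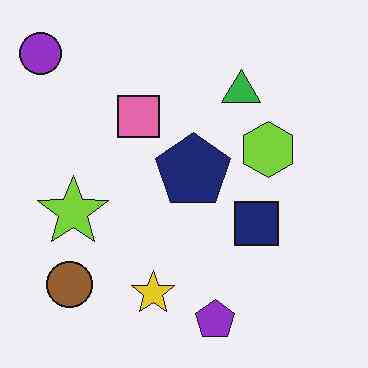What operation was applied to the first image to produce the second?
The second image is the first JPEG-compressed with visible artifacts.

Blocky 8×8 compression artifacts appear around shape edges and the flat background shows ringing — characteristic JPEG degradation.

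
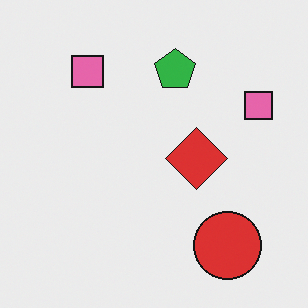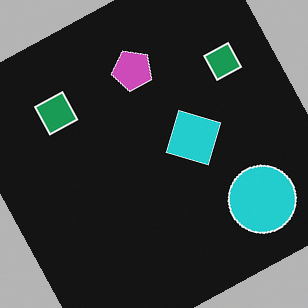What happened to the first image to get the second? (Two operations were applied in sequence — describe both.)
The transformation is: color-inverted (negative), then rotated counter-clockwise by a clearly visible amount.

The light background has become dark and every shape's color is its complement — a photographic negative. Every shape is tilted by the same angle and the image corners show triangular fill wedges — a whole-image rotation by a non-right angle.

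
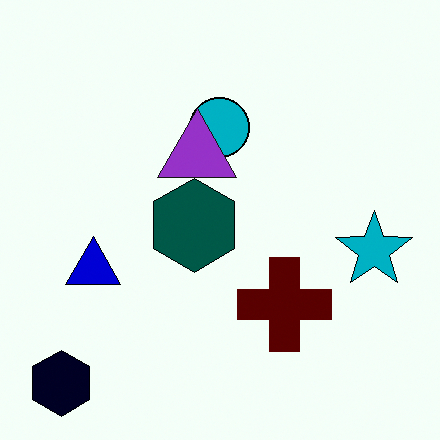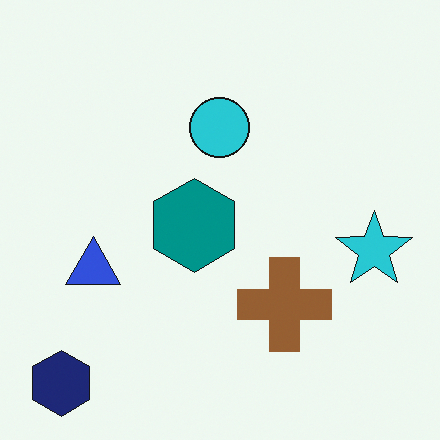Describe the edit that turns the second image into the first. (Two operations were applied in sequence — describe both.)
The transformation is: given much higher contrast, then overlaid with an additional purple triangle.

Tones are pushed away from mid-grey across the whole image — a global contrast change. A purple triangle appears in the first image that is absent from the second.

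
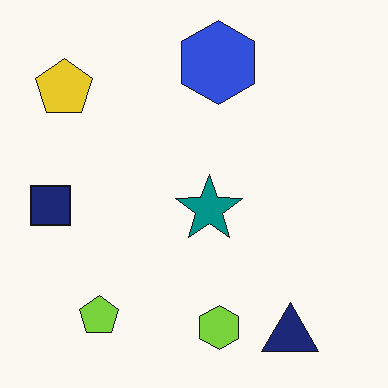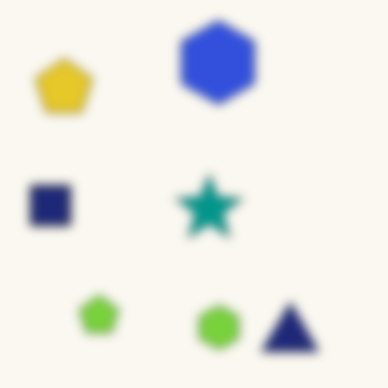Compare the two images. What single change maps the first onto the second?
The transformation is: strongly gaussian-blurred.

Shape edges and outlines are uniformly softened across the whole image.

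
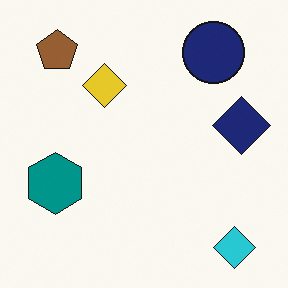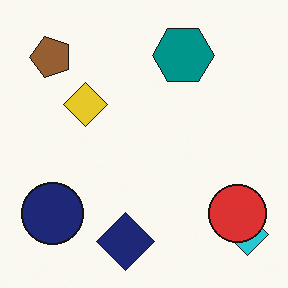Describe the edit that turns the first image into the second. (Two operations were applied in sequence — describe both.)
It was transposed (reflected across the top-left ↔ bottom-right diagonal), then overlaid with an additional red circle.

Shapes have swapped their row and column positions — what was in the top-right is now in the bottom-left — a diagonal reflection. A red circle appears in the second image that is absent from the first.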